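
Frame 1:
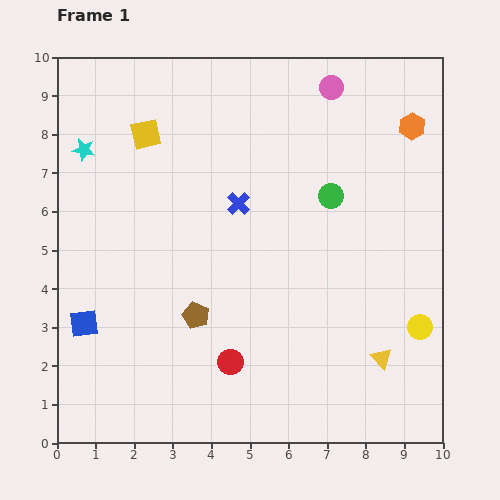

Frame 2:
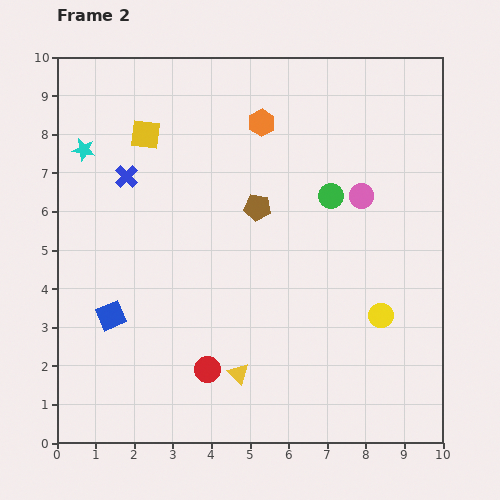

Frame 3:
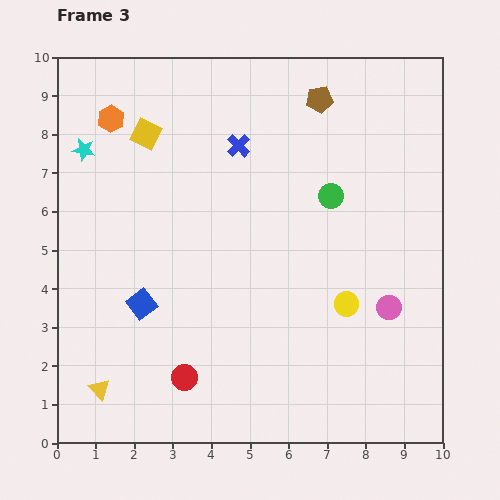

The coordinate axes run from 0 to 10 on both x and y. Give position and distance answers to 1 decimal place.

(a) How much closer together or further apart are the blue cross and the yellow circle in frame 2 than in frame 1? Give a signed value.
+1.8

Distance in frame 1: 5.7. Distance in frame 2: 7.5.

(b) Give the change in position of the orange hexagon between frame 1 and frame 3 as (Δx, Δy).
(-7.8, 0.2)

The orange hexagon was at (9.2, 8.2) in frame 1 and (1.4, 8.4) in frame 3.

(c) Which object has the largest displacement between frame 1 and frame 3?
the orange hexagon

(moved 7.8; next 7.3)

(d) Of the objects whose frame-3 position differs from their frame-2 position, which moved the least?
the red circle

(moved 0.6)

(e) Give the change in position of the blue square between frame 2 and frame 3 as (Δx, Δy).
(0.8, 0.3)

The blue square was at (1.4, 3.3) in frame 2 and (2.2, 3.6) in frame 3.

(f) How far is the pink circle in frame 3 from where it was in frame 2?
3.0

The pink circle moved from (7.9, 6.4) to (8.6, 3.5), a distance of √(0.7² + 2.9²) ≈ 3.0.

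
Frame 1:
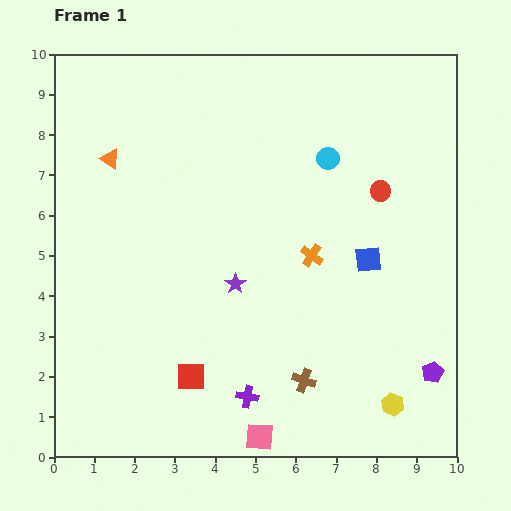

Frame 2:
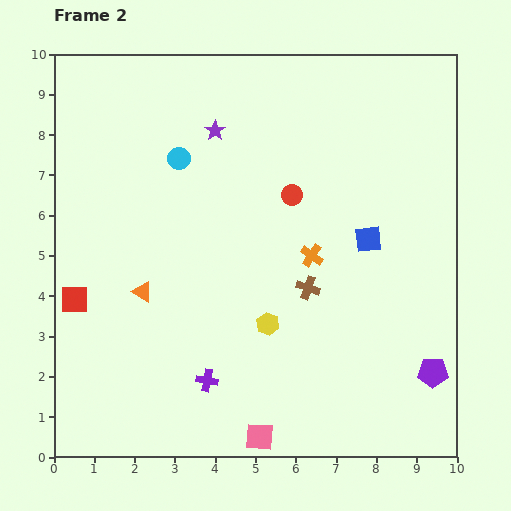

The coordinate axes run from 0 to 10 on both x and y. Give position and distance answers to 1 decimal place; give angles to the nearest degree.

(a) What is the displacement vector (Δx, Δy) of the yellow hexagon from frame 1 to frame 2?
(-3.1, 2.0)

The yellow hexagon was at (8.4, 1.3) in frame 1 and (5.3, 3.3) in frame 2.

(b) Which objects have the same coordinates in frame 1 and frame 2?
the purple pentagon, the pink square, the orange cross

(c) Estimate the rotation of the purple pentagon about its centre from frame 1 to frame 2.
26° clockwise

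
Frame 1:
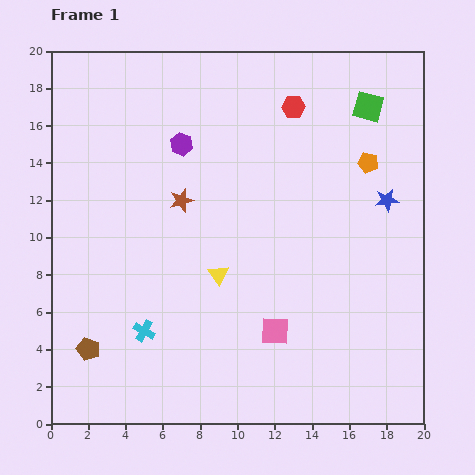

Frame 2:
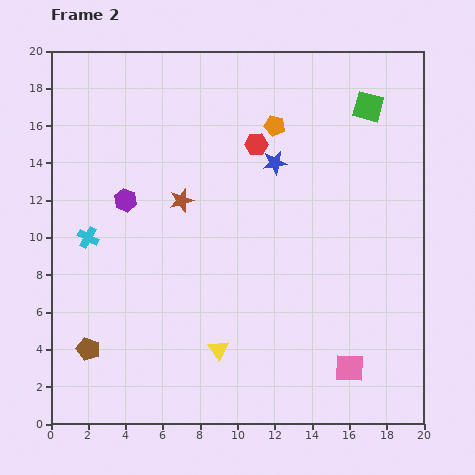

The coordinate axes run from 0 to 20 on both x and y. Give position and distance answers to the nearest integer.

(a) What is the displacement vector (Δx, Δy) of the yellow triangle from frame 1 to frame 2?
(0, -4)

The yellow triangle was at (9, 8) in frame 1 and (9, 4) in frame 2.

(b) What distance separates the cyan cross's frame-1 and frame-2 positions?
6

The cyan cross moved from (5, 5) to (2, 10), a distance of √(3² + 5²) ≈ 6.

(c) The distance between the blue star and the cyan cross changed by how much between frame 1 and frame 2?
-4

Distance in frame 1: 15. Distance in frame 2: 11.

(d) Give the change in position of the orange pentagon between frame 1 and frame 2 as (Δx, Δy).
(-5, 2)

The orange pentagon was at (17, 14) in frame 1 and (12, 16) in frame 2.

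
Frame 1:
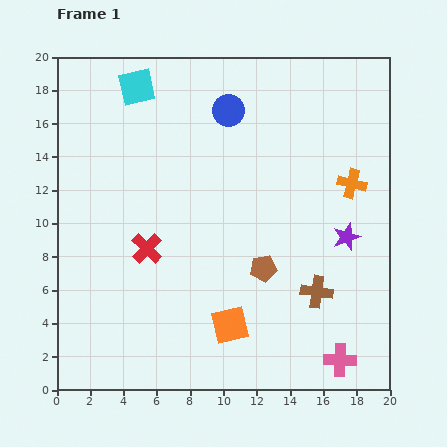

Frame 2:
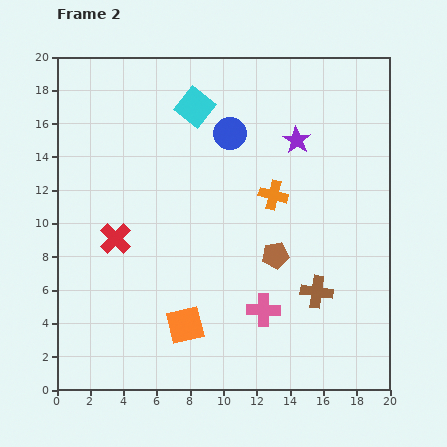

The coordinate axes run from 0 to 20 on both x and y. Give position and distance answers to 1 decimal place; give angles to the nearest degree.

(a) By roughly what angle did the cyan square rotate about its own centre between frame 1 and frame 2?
39° counter-clockwise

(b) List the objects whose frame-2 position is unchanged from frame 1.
the brown cross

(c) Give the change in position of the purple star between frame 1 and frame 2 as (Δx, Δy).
(-3.0, 5.8)

The purple star was at (17.4, 9.2) in frame 1 and (14.4, 15.0) in frame 2.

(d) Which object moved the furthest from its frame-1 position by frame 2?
the purple star

(moved 6.5; next 5.5)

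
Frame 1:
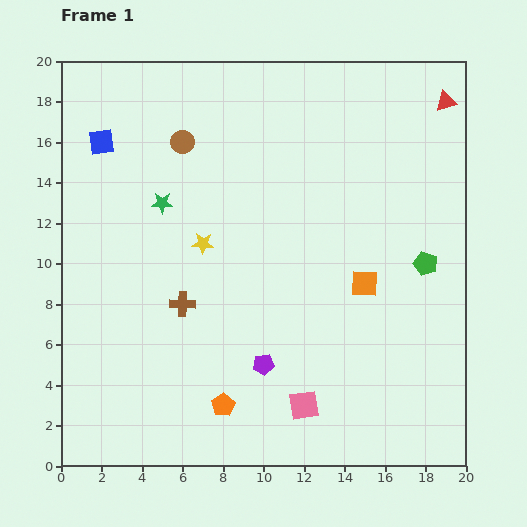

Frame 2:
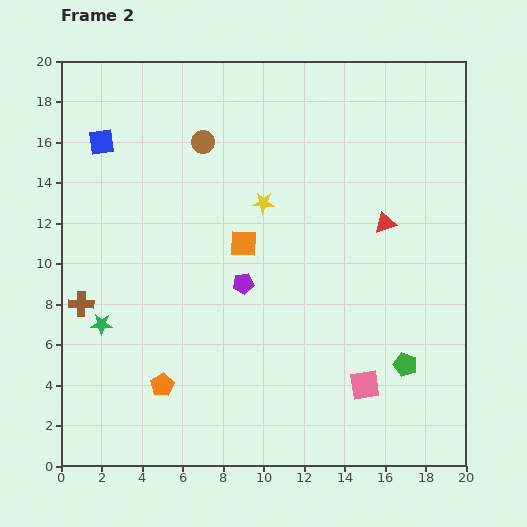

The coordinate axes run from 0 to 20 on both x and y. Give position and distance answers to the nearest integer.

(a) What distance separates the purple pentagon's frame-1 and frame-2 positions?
4

The purple pentagon moved from (10, 5) to (9, 9), a distance of √(1² + 4²) ≈ 4.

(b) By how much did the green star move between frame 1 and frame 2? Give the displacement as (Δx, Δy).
(-3, -6)

The green star was at (5, 13) in frame 1 and (2, 7) in frame 2.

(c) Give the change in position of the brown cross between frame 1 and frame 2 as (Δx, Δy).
(-5, 0)

The brown cross was at (6, 8) in frame 1 and (1, 8) in frame 2.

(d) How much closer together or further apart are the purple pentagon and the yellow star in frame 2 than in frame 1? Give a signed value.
-3

Distance in frame 1: 7. Distance in frame 2: 4.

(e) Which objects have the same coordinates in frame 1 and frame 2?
the blue square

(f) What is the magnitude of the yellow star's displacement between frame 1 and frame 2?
4

The yellow star moved from (7, 11) to (10, 13), a distance of √(3² + 2²) ≈ 4.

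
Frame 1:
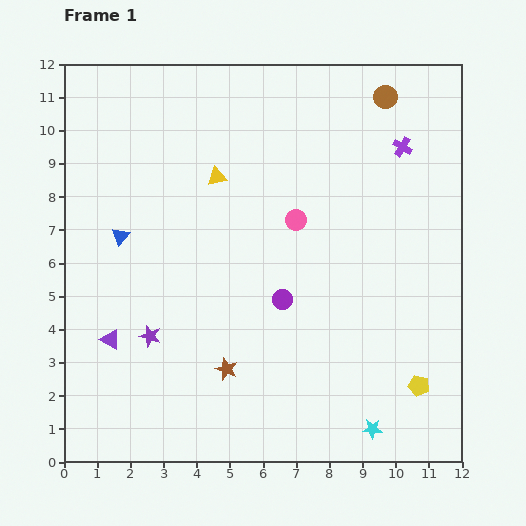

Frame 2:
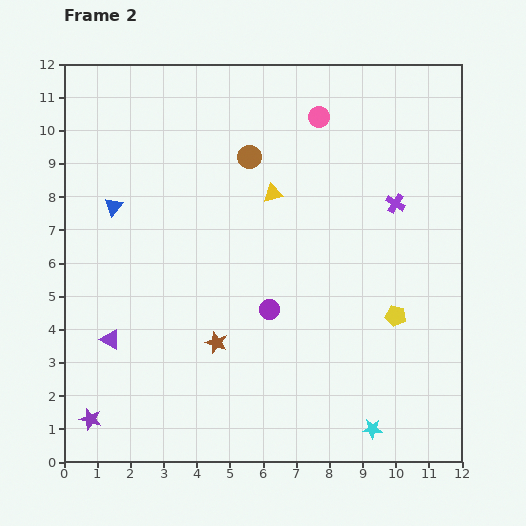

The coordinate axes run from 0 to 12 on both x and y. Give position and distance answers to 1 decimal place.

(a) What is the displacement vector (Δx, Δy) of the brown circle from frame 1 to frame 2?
(-4.1, -1.8)

The brown circle was at (9.7, 11.0) in frame 1 and (5.6, 9.2) in frame 2.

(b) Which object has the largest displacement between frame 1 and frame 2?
the brown circle

(moved 4.5; next 3.2)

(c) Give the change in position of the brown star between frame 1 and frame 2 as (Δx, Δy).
(-0.3, 0.8)

The brown star was at (4.9, 2.8) in frame 1 and (4.6, 3.6) in frame 2.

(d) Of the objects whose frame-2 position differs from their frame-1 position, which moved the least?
the purple circle

(moved 0.5)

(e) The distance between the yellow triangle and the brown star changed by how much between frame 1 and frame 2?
-1.0

Distance in frame 1: 5.8. Distance in frame 2: 4.8.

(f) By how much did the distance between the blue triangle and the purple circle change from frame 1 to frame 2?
+0.3

Distance in frame 1: 5.3. Distance in frame 2: 5.6.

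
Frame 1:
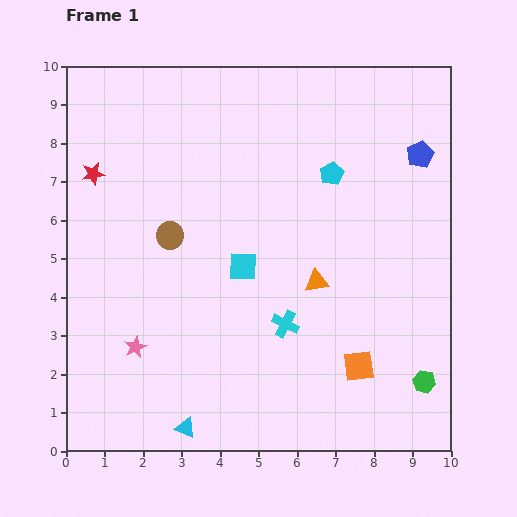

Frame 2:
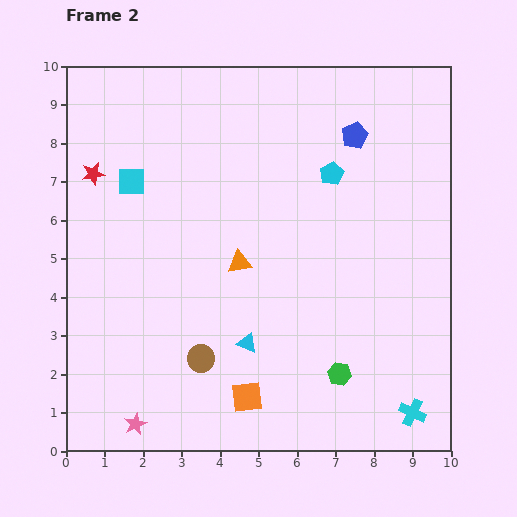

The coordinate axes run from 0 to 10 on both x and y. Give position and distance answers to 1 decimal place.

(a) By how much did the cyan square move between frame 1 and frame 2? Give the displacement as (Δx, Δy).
(-2.9, 2.2)

The cyan square was at (4.6, 4.8) in frame 1 and (1.7, 7.0) in frame 2.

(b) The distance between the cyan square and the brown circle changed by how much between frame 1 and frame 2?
+2.8

Distance in frame 1: 2.1. Distance in frame 2: 4.9.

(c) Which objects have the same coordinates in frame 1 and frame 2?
the cyan pentagon, the red star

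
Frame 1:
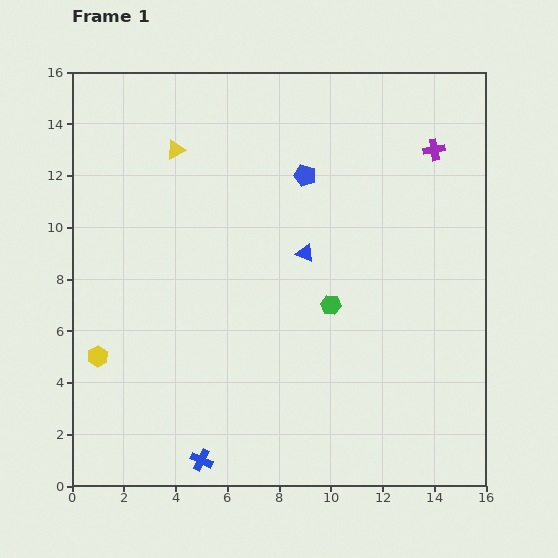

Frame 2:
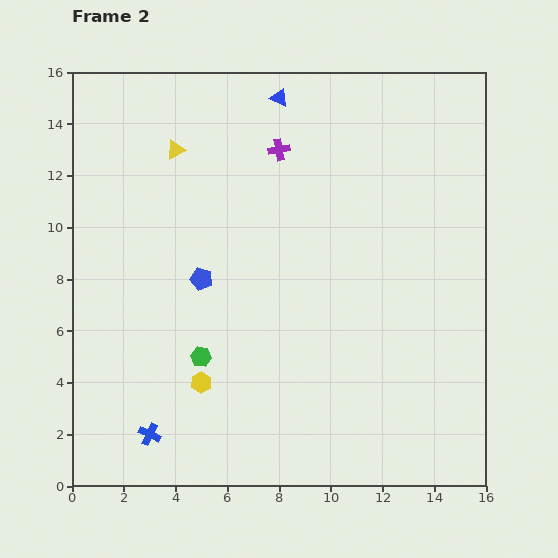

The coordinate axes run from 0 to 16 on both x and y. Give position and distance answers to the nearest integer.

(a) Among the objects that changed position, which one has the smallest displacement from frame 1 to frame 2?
the blue cross

(moved 2)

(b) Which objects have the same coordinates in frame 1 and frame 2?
the yellow triangle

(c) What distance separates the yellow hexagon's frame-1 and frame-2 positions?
4

The yellow hexagon moved from (1, 5) to (5, 4), a distance of √(4² + 1²) ≈ 4.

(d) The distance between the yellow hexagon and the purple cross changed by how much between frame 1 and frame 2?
-6

Distance in frame 1: 15. Distance in frame 2: 9.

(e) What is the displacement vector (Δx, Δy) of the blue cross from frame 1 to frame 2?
(-2, 1)

The blue cross was at (5, 1) in frame 1 and (3, 2) in frame 2.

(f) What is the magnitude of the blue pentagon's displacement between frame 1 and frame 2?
6

The blue pentagon moved from (9, 12) to (5, 8), a distance of √(4² + 4²) ≈ 6.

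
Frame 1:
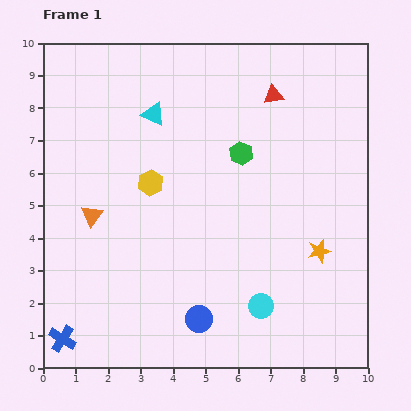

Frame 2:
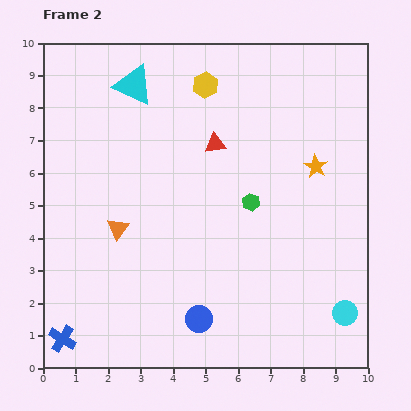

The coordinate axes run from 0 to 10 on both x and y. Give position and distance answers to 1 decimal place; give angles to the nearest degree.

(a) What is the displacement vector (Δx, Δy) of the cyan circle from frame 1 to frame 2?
(2.6, -0.2)

The cyan circle was at (6.7, 1.9) in frame 1 and (9.3, 1.7) in frame 2.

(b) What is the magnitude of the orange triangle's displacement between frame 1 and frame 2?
0.9

The orange triangle moved from (1.5, 4.7) to (2.3, 4.3), a distance of √(0.8² + 0.4²) ≈ 0.9.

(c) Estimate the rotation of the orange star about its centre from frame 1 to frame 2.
27° counter-clockwise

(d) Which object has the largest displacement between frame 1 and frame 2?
the yellow hexagon

(moved 3.4; next 2.6)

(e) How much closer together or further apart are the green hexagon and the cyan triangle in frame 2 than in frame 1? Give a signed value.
+2.1

Distance in frame 1: 3.0. Distance in frame 2: 5.1.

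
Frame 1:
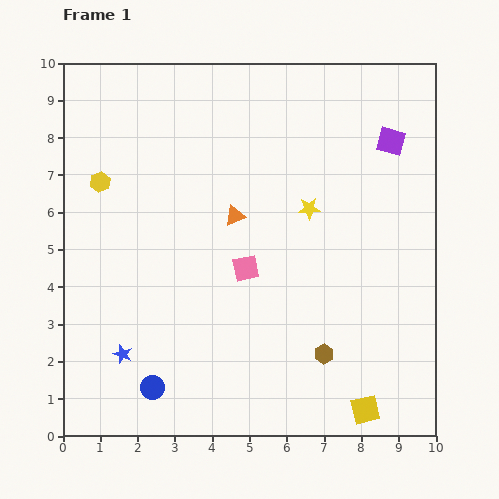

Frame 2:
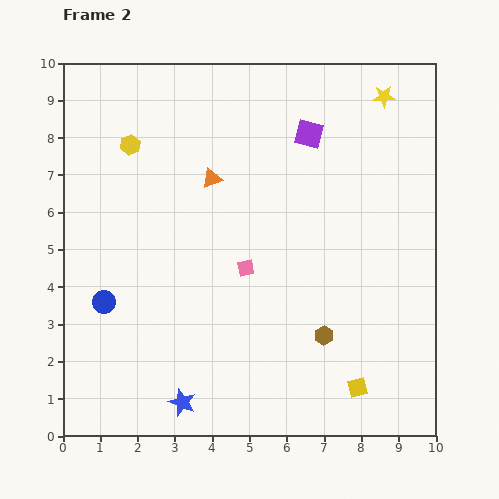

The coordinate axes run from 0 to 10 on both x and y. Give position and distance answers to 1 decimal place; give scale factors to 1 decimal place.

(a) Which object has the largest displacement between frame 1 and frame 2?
the yellow star

(moved 3.6; next 2.6)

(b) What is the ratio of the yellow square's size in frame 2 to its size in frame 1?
0.7×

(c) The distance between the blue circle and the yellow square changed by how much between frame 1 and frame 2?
+1.5

Distance in frame 1: 5.7. Distance in frame 2: 7.2.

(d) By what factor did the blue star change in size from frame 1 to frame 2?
1.4×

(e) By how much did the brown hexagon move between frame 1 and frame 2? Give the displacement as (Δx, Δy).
(0.0, 0.5)

The brown hexagon was at (7.0, 2.2) in frame 1 and (7.0, 2.7) in frame 2.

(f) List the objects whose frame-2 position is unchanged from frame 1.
the pink square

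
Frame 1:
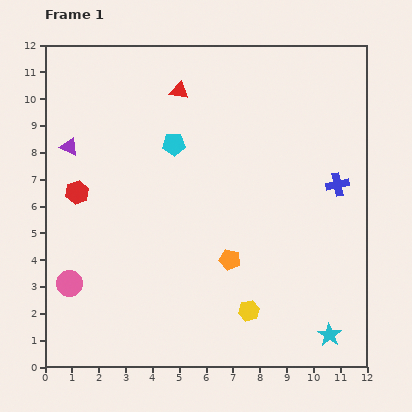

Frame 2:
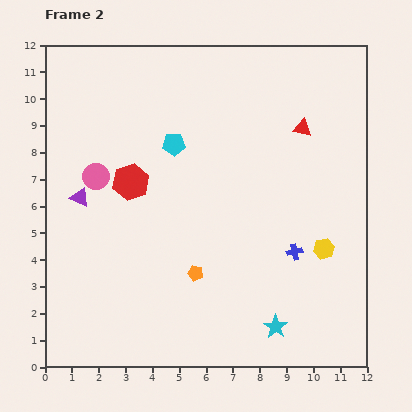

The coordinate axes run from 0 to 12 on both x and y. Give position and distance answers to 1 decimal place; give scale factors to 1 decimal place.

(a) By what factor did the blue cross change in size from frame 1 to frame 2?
0.7×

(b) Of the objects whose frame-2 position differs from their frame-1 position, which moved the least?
the orange pentagon

(moved 1.4)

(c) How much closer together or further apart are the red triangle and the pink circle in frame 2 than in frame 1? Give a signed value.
-0.4

Distance in frame 1: 8.3. Distance in frame 2: 7.9.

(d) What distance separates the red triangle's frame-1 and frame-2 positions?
4.8

The red triangle moved from (5.0, 10.3) to (9.6, 8.9), a distance of √(4.6² + 1.4²) ≈ 4.8.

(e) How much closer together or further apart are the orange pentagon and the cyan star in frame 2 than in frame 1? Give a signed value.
-1.0

Distance in frame 1: 4.6. Distance in frame 2: 3.6.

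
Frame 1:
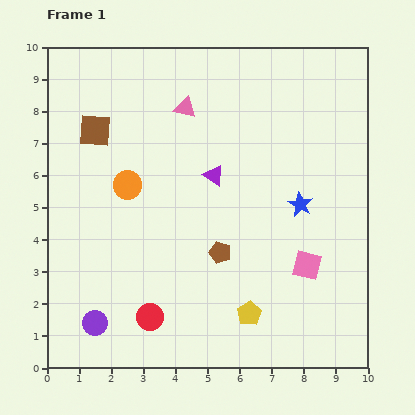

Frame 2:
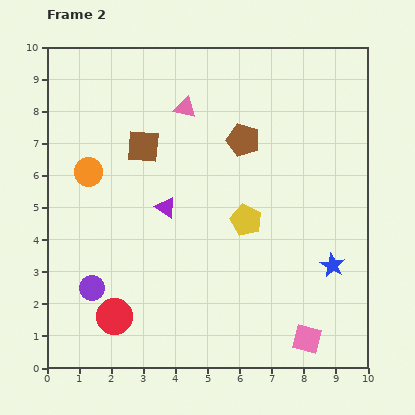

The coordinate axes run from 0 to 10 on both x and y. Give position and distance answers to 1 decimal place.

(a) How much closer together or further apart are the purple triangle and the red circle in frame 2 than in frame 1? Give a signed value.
-1.0

Distance in frame 1: 4.8. Distance in frame 2: 3.8.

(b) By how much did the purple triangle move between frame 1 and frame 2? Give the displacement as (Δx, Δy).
(-1.5, -1.0)

The purple triangle was at (5.2, 6.0) in frame 1 and (3.7, 5.0) in frame 2.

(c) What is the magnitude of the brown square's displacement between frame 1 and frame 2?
1.6

The brown square moved from (1.5, 7.4) to (3.0, 6.9), a distance of √(1.5² + 0.5²) ≈ 1.6.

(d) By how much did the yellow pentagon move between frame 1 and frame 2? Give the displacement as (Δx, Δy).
(-0.1, 2.9)

The yellow pentagon was at (6.3, 1.7) in frame 1 and (6.2, 4.6) in frame 2.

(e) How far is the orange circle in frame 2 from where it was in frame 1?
1.3

The orange circle moved from (2.5, 5.7) to (1.3, 6.1), a distance of √(1.2² + 0.4²) ≈ 1.3.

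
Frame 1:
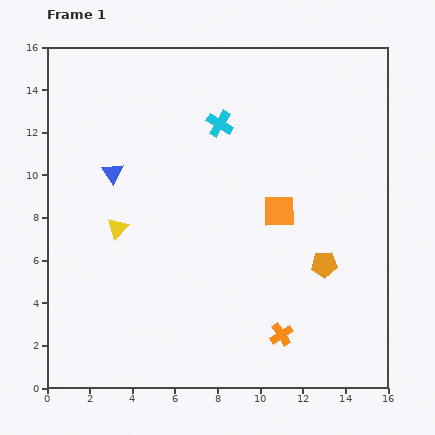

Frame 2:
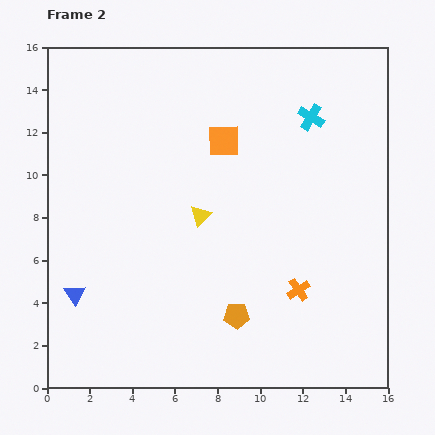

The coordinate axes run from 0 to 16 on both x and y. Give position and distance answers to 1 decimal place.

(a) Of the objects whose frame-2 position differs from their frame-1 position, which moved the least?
the orange cross

(moved 2.2)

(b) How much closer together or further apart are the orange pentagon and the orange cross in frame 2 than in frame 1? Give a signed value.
-0.8

Distance in frame 1: 3.9. Distance in frame 2: 3.1.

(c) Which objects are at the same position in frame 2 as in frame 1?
none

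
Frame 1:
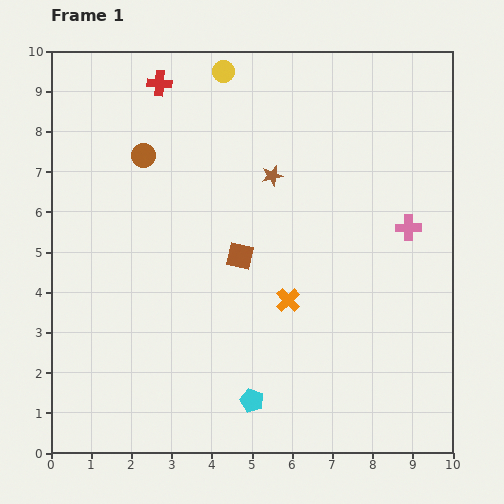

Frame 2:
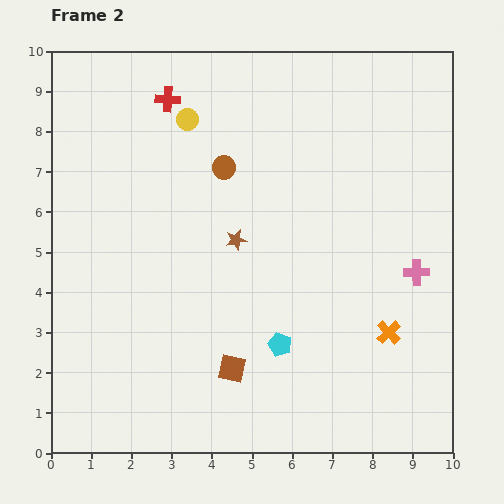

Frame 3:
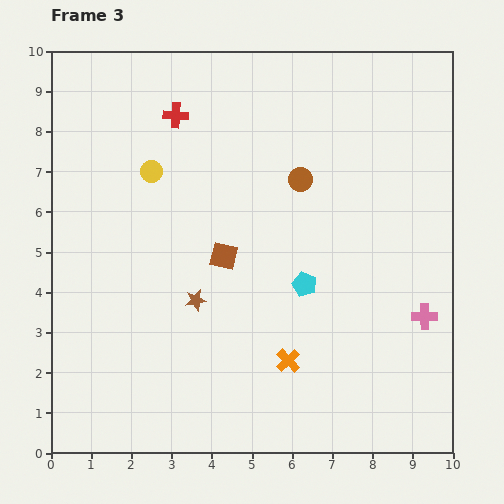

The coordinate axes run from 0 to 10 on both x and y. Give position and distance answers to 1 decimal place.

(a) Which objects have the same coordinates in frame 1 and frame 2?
none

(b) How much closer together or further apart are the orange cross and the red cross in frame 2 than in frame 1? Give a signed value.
+1.7

Distance in frame 1: 6.3. Distance in frame 2: 8.0.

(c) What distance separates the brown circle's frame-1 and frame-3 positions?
3.9

The brown circle moved from (2.3, 7.4) to (6.2, 6.8), a distance of √(3.9² + 0.6²) ≈ 3.9.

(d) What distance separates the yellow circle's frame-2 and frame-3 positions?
1.6

The yellow circle moved from (3.4, 8.3) to (2.5, 7.0), a distance of √(0.9² + 1.3²) ≈ 1.6.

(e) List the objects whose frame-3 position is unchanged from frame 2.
none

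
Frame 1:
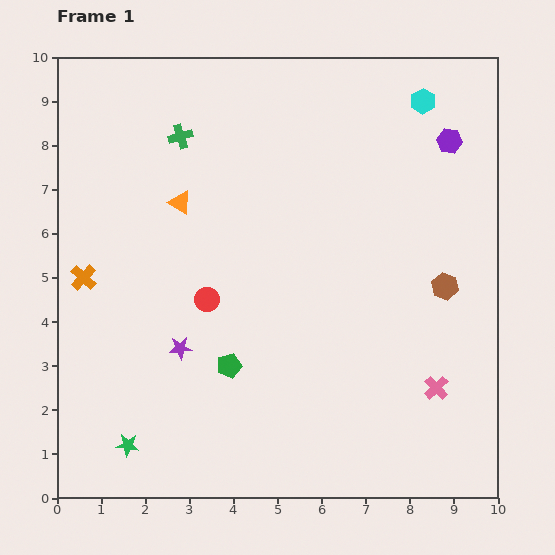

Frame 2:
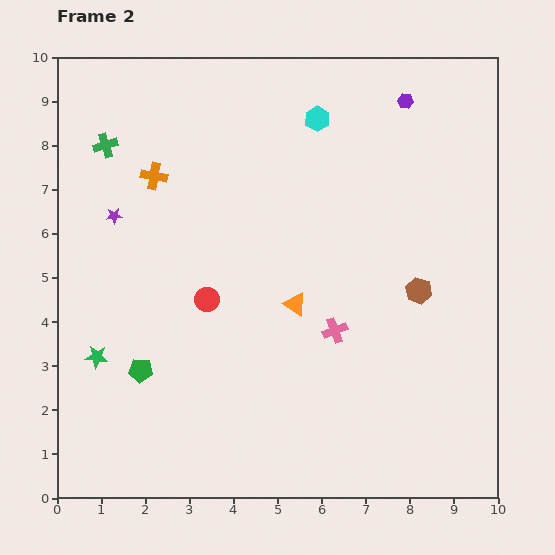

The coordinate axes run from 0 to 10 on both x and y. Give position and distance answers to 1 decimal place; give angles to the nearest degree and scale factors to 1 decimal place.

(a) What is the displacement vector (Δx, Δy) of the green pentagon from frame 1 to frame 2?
(-2.0, -0.1)

The green pentagon was at (3.9, 3.0) in frame 1 and (1.9, 2.9) in frame 2.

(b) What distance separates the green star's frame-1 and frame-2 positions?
2.1

The green star moved from (1.6, 1.2) to (0.9, 3.2), a distance of √(0.7² + 2.0²) ≈ 2.1.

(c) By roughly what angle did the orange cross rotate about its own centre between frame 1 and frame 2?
31° counter-clockwise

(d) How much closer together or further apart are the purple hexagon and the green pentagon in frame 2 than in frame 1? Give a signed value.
+1.5

Distance in frame 1: 7.1. Distance in frame 2: 8.6.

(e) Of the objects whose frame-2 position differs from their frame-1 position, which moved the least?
the brown hexagon

(moved 0.6)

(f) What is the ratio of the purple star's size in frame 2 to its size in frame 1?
0.7×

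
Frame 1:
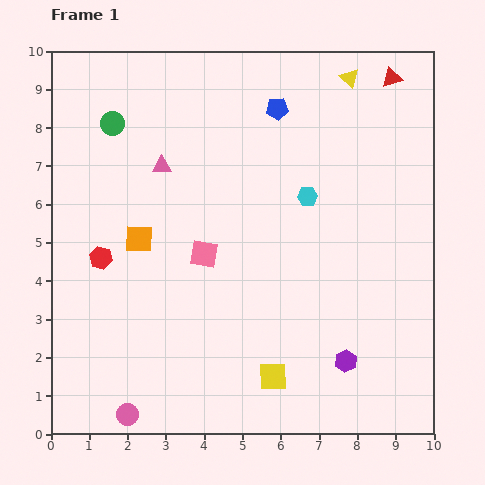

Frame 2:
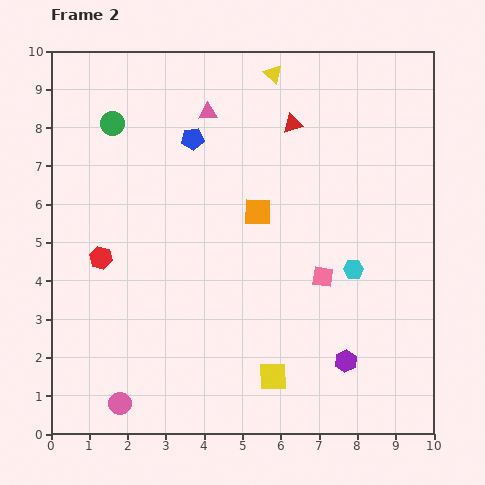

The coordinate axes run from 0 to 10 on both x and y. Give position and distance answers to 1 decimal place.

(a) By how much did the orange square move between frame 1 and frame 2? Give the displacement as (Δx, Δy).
(3.1, 0.7)

The orange square was at (2.3, 5.1) in frame 1 and (5.4, 5.8) in frame 2.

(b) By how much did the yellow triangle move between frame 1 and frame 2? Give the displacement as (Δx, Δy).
(-2.0, 0.1)

The yellow triangle was at (7.8, 9.3) in frame 1 and (5.8, 9.4) in frame 2.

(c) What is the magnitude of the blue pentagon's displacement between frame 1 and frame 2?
2.3

The blue pentagon moved from (5.9, 8.5) to (3.7, 7.7), a distance of √(2.2² + 0.8²) ≈ 2.3.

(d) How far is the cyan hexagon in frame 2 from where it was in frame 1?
2.2

The cyan hexagon moved from (6.7, 6.2) to (7.9, 4.3), a distance of √(1.2² + 1.9²) ≈ 2.2.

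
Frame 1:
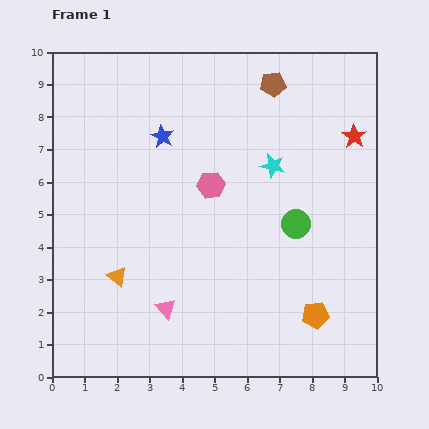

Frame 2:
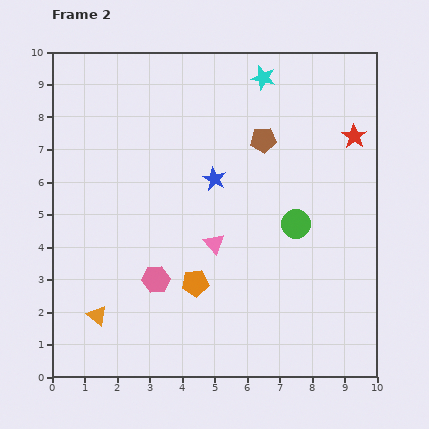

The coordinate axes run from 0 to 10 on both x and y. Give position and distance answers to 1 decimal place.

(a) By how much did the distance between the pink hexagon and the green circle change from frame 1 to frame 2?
+1.7

Distance in frame 1: 2.9. Distance in frame 2: 4.6.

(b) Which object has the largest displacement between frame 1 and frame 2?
the orange pentagon

(moved 3.8; next 3.4)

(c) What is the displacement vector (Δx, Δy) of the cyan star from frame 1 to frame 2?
(-0.3, 2.7)

The cyan star was at (6.8, 6.5) in frame 1 and (6.5, 9.2) in frame 2.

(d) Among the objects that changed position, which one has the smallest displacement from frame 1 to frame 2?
the orange triangle

(moved 1.3)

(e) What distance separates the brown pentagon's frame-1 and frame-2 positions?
1.7

The brown pentagon moved from (6.8, 9.0) to (6.5, 7.3), a distance of √(0.3² + 1.7²) ≈ 1.7.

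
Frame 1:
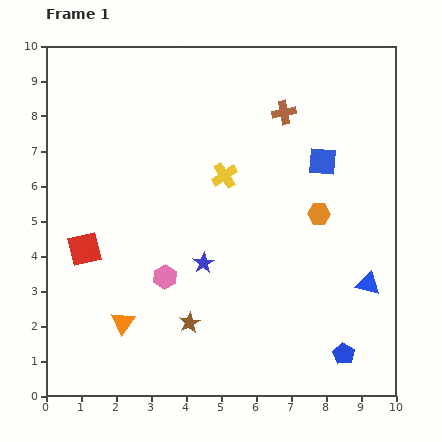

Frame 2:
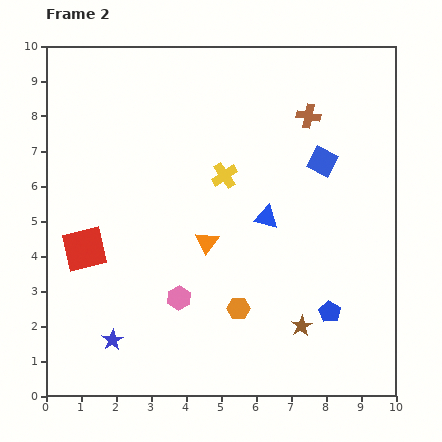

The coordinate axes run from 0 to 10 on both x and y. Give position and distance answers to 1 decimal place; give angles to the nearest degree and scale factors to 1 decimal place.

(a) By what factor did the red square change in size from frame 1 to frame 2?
1.4×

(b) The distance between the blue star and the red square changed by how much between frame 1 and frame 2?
-0.7

Distance in frame 1: 3.4. Distance in frame 2: 2.7.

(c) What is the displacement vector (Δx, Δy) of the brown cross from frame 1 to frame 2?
(0.7, -0.1)

The brown cross was at (6.8, 8.1) in frame 1 and (7.5, 8.0) in frame 2.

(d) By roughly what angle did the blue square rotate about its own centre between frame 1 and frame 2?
24° clockwise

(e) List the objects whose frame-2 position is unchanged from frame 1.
the yellow cross, the blue square, the red square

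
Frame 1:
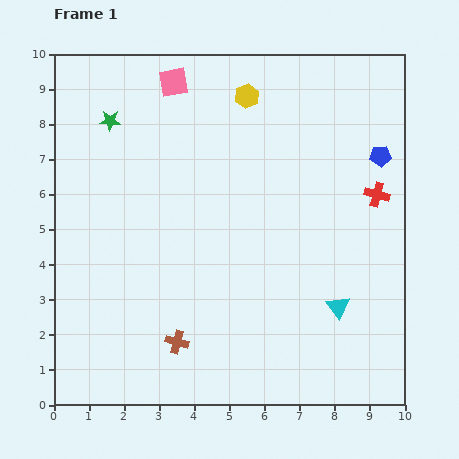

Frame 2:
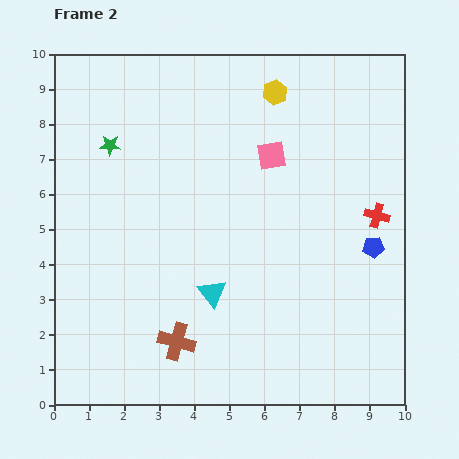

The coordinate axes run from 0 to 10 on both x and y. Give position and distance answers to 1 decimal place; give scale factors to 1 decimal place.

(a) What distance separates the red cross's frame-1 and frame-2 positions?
0.6

The red cross moved from (9.2, 6.0) to (9.2, 5.4), a distance of √(0.0² + 0.6²) ≈ 0.6.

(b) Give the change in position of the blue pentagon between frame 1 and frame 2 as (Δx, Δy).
(-0.2, -2.6)

The blue pentagon was at (9.3, 7.1) in frame 1 and (9.1, 4.5) in frame 2.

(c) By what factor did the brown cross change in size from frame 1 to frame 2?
1.6×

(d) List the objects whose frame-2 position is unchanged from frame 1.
the brown cross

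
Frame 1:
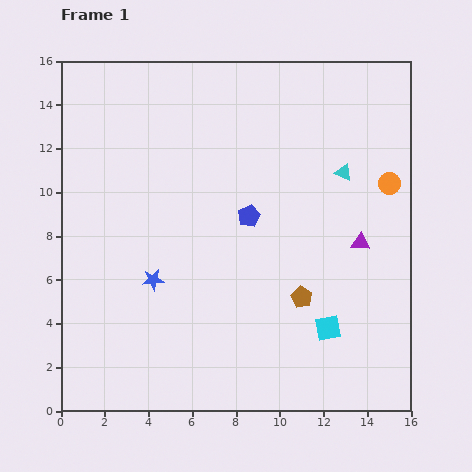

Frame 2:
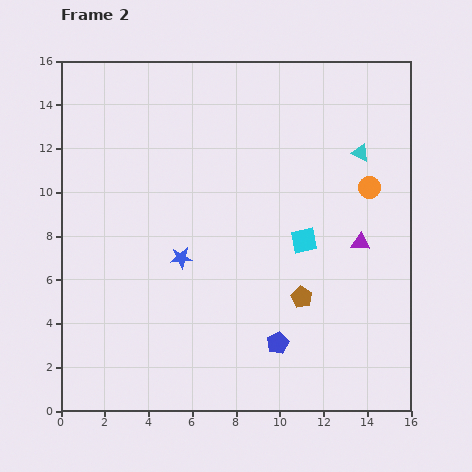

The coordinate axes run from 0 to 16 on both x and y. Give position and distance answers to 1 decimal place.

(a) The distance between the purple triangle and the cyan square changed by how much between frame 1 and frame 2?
-1.6

Distance in frame 1: 4.2. Distance in frame 2: 2.6.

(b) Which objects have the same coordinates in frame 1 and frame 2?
the brown pentagon, the purple triangle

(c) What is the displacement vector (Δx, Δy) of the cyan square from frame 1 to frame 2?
(-1.1, 4.0)

The cyan square was at (12.2, 3.8) in frame 1 and (11.1, 7.8) in frame 2.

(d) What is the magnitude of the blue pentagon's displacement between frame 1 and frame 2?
5.9

The blue pentagon moved from (8.6, 8.9) to (9.9, 3.1), a distance of √(1.3² + 5.8²) ≈ 5.9.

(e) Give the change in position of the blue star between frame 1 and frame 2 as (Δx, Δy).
(1.3, 1.0)

The blue star was at (4.2, 6.0) in frame 1 and (5.5, 7.0) in frame 2.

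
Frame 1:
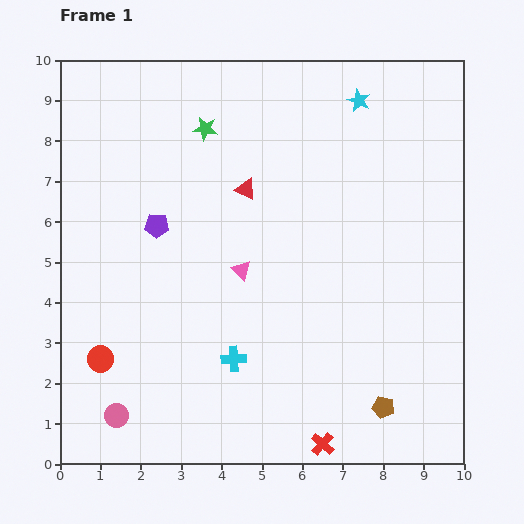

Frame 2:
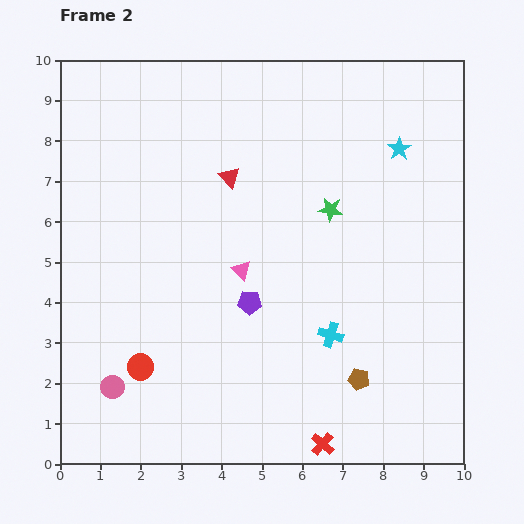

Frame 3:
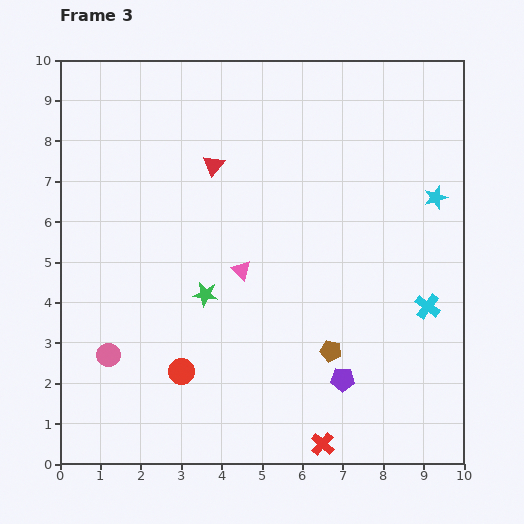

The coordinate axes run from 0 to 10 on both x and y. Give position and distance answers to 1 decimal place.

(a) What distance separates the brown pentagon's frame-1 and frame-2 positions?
0.9

The brown pentagon moved from (8.0, 1.4) to (7.4, 2.1), a distance of √(0.6² + 0.7²) ≈ 0.9.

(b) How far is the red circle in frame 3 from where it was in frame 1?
2.0

The red circle moved from (1.0, 2.6) to (3.0, 2.3), a distance of √(2.0² + 0.3²) ≈ 2.0.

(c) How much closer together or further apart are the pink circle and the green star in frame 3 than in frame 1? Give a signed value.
-4.6

Distance in frame 1: 7.4. Distance in frame 3: 2.8.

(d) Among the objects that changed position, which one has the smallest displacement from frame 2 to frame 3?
the red triangle

(moved 0.5)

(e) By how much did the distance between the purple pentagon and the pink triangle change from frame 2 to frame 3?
+2.9

Distance in frame 2: 0.8. Distance in frame 3: 3.7.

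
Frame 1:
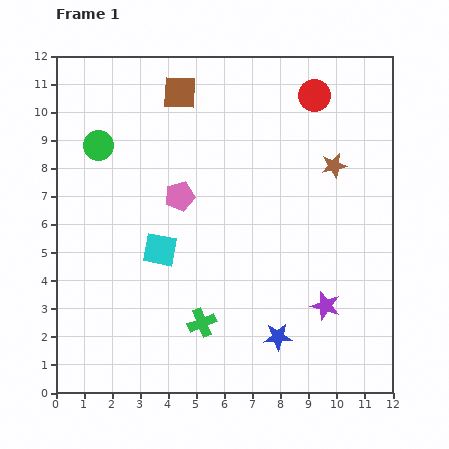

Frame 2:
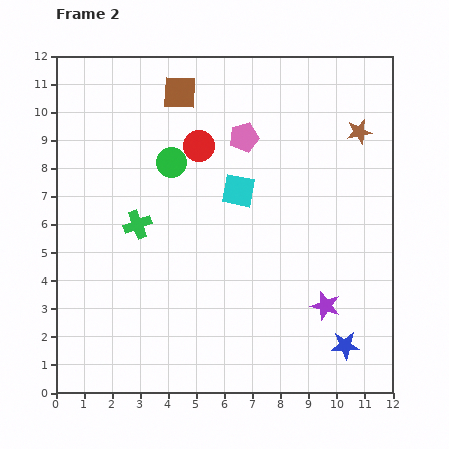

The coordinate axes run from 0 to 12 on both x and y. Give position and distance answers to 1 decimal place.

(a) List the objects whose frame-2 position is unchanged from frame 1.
the brown square, the purple star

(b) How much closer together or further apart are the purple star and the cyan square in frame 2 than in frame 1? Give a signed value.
-1.1

Distance in frame 1: 6.2. Distance in frame 2: 5.1.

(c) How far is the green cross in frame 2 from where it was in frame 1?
4.2

The green cross moved from (5.2, 2.5) to (2.9, 6.0), a distance of √(2.3² + 3.5²) ≈ 4.2.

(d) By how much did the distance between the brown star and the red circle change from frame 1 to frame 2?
+3.1

Distance in frame 1: 2.6. Distance in frame 2: 5.7.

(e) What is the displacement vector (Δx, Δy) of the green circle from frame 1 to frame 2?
(2.6, -0.6)

The green circle was at (1.5, 8.8) in frame 1 and (4.1, 8.2) in frame 2.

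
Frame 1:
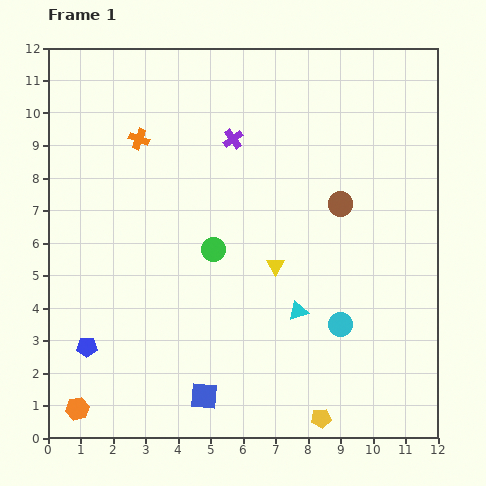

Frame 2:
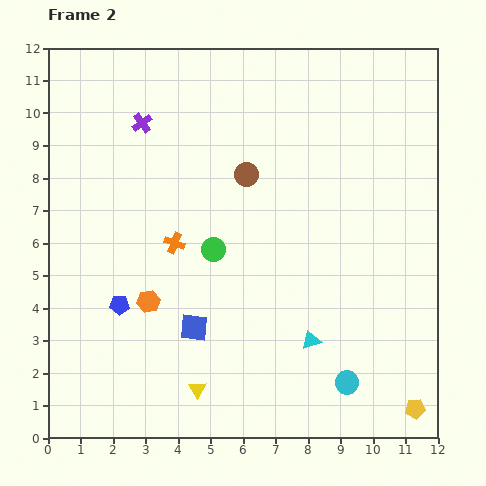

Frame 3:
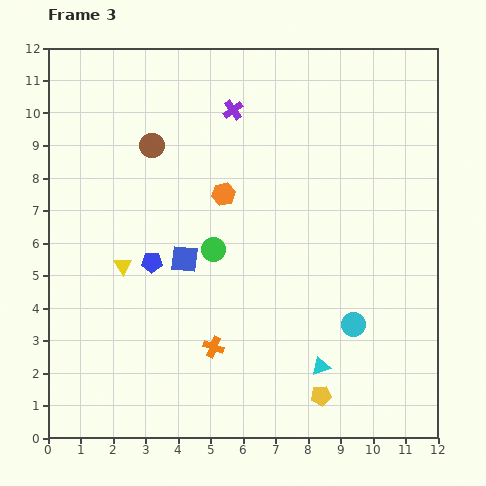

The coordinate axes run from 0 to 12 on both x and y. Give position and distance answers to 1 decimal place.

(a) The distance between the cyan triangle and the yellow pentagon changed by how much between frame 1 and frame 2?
+0.4

Distance in frame 1: 3.4. Distance in frame 2: 3.8.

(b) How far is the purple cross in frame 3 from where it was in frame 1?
0.9

The purple cross moved from (5.7, 9.2) to (5.7, 10.1), a distance of √(0.0² + 0.9²) ≈ 0.9.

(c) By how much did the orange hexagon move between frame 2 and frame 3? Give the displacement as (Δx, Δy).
(2.3, 3.3)

The orange hexagon was at (3.1, 4.2) in frame 2 and (5.4, 7.5) in frame 3.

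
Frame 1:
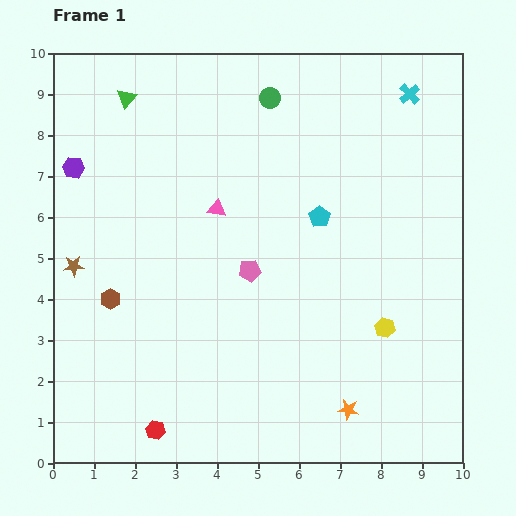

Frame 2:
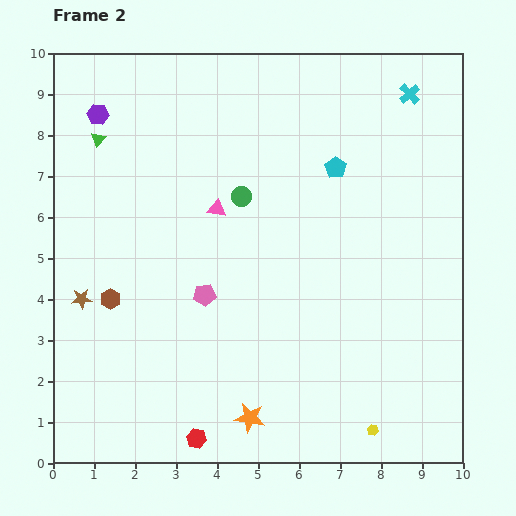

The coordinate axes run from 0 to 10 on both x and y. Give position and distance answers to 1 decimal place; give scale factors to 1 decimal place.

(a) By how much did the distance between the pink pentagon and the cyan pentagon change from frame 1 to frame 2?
+2.4

Distance in frame 1: 2.1. Distance in frame 2: 4.5.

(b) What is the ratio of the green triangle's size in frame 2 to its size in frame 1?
0.7×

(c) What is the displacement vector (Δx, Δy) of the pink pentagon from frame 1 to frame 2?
(-1.1, -0.6)

The pink pentagon was at (4.8, 4.7) in frame 1 and (3.7, 4.1) in frame 2.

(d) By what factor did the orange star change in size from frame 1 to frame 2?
1.4×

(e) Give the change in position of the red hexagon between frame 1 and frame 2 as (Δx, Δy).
(1.0, -0.2)

The red hexagon was at (2.5, 0.8) in frame 1 and (3.5, 0.6) in frame 2.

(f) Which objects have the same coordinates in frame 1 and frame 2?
the cyan cross, the brown hexagon, the pink triangle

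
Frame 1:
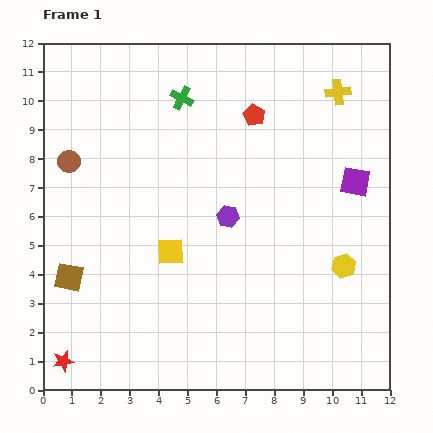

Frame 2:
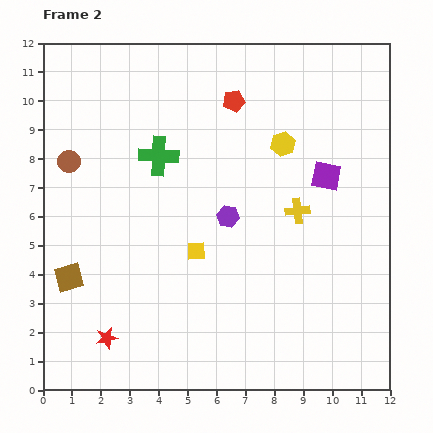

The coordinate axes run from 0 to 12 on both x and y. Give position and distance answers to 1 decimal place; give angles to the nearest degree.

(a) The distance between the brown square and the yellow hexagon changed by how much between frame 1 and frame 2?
-0.8

Distance in frame 1: 9.5. Distance in frame 2: 8.7.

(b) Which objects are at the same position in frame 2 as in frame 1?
the purple hexagon, the brown circle, the brown square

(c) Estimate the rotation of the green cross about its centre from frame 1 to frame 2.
25° counter-clockwise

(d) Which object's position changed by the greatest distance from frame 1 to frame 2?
the yellow hexagon

(moved 4.7; next 4.3)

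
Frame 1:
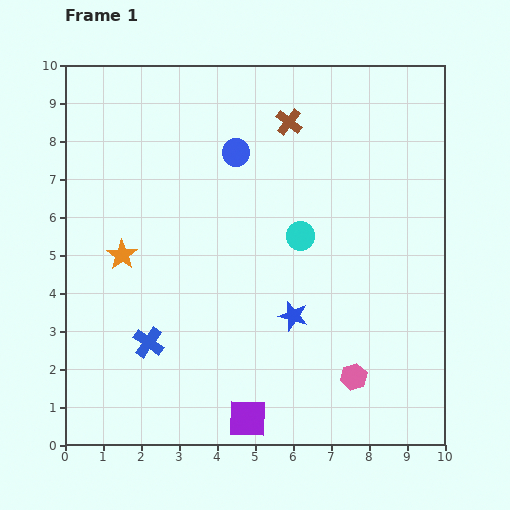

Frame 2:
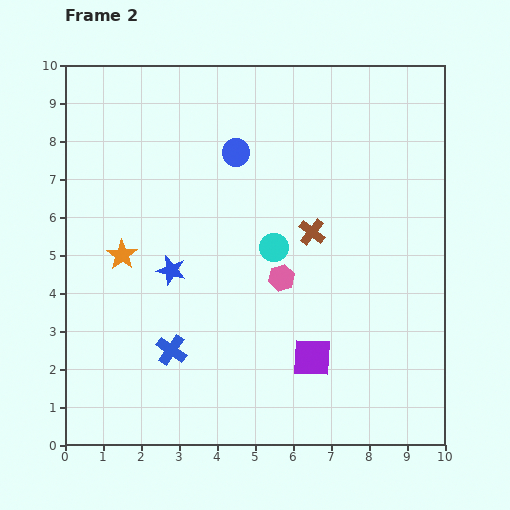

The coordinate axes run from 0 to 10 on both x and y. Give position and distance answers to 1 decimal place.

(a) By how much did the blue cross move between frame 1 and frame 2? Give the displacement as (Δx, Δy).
(0.6, -0.2)

The blue cross was at (2.2, 2.7) in frame 1 and (2.8, 2.5) in frame 2.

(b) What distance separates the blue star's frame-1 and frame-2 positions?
3.4

The blue star moved from (6.0, 3.4) to (2.8, 4.6), a distance of √(3.2² + 1.2²) ≈ 3.4.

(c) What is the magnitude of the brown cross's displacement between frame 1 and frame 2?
3.0

The brown cross moved from (5.9, 8.5) to (6.5, 5.6), a distance of √(0.6² + 2.9²) ≈ 3.0.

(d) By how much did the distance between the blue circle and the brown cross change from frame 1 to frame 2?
+1.3

Distance in frame 1: 1.6. Distance in frame 2: 2.9.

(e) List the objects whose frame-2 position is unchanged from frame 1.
the blue circle, the orange star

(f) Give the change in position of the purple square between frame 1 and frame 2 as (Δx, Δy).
(1.7, 1.6)

The purple square was at (4.8, 0.7) in frame 1 and (6.5, 2.3) in frame 2.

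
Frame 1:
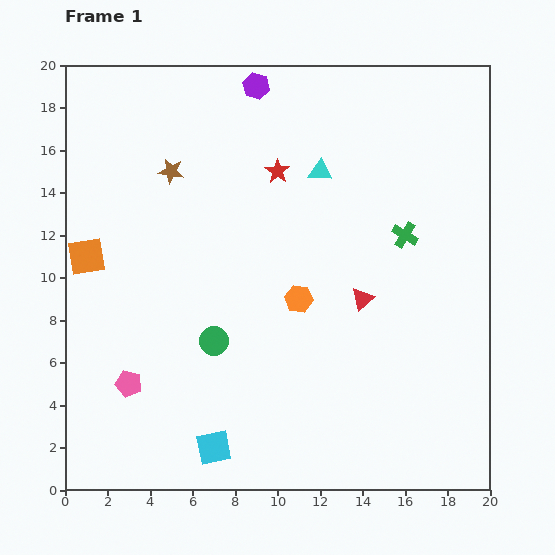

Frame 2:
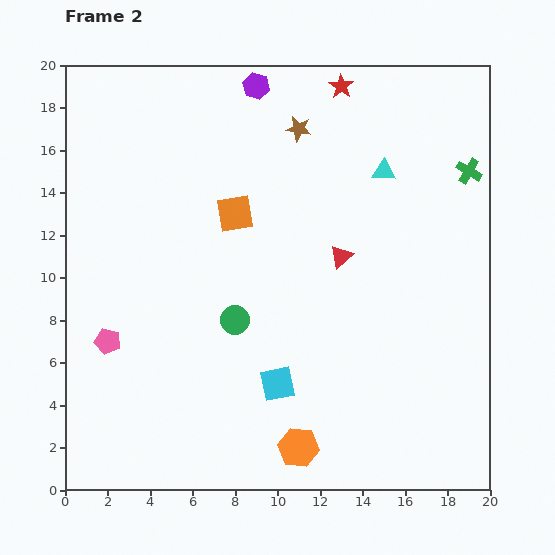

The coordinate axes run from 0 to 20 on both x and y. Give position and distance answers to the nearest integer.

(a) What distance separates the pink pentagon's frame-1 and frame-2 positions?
2

The pink pentagon moved from (3, 5) to (2, 7), a distance of √(1² + 2²) ≈ 2.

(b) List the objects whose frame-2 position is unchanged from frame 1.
the purple hexagon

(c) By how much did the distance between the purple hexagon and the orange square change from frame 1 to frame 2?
-5

Distance in frame 1: 11. Distance in frame 2: 6.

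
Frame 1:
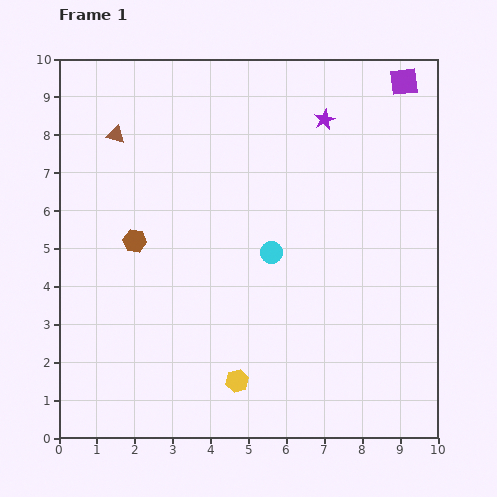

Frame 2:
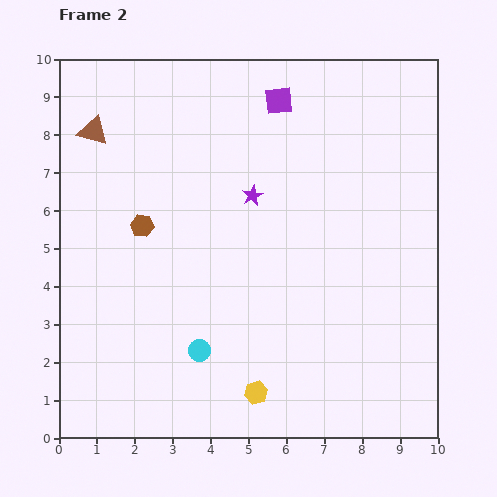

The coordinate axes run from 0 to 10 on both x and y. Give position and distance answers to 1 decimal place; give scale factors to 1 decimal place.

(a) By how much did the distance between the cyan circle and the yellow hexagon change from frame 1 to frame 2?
-1.6

Distance in frame 1: 3.5. Distance in frame 2: 1.9.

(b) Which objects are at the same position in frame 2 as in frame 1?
none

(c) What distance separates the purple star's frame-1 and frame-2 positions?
2.8

The purple star moved from (7.0, 8.4) to (5.1, 6.4), a distance of √(1.9² + 2.0²) ≈ 2.8.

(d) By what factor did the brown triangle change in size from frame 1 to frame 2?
1.7×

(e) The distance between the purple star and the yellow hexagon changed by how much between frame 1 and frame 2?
-2.1

Distance in frame 1: 7.3. Distance in frame 2: 5.2.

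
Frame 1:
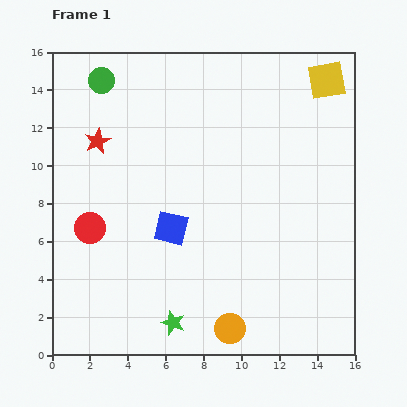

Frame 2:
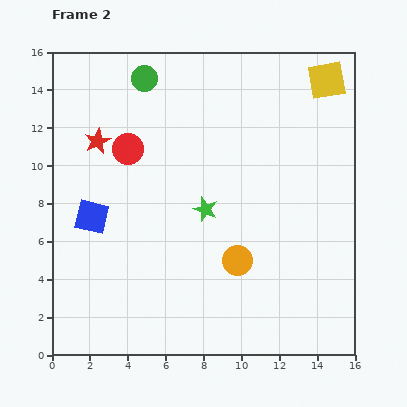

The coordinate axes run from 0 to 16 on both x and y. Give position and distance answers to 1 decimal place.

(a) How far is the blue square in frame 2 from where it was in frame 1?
4.2

The blue square moved from (6.3, 6.7) to (2.1, 7.3), a distance of √(4.2² + 0.6²) ≈ 4.2.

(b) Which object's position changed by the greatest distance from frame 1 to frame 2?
the green star

(moved 6.2; next 4.7)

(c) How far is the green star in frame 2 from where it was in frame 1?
6.2

The green star moved from (6.4, 1.7) to (8.1, 7.7), a distance of √(1.7² + 6.0²) ≈ 6.2.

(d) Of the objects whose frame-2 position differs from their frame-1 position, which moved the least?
the green circle

(moved 2.3)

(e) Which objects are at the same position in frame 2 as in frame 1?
the yellow square, the red star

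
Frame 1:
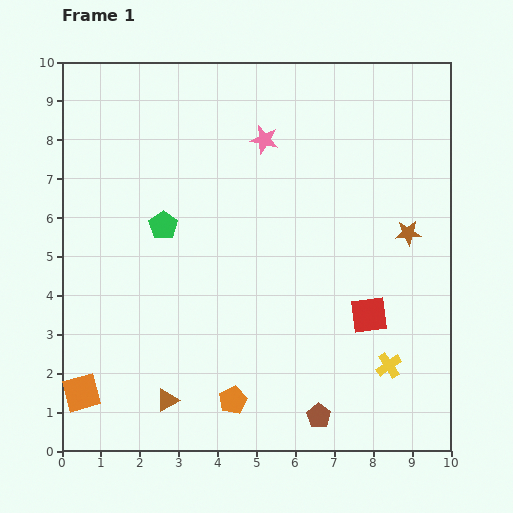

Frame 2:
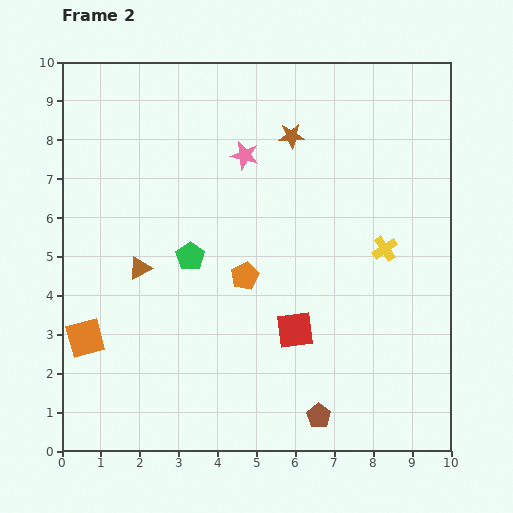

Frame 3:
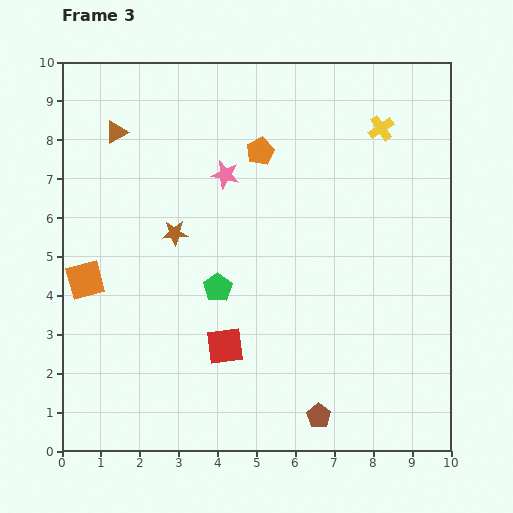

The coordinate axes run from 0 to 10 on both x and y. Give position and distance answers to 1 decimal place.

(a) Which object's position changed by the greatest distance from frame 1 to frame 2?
the brown star

(moved 3.9; next 3.5)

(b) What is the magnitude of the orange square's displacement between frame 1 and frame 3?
2.9

The orange square moved from (0.5, 1.5) to (0.6, 4.4), a distance of √(0.1² + 2.9²) ≈ 2.9.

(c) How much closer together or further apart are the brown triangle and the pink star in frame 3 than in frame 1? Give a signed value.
-4.2

Distance in frame 1: 7.2. Distance in frame 3: 3.0.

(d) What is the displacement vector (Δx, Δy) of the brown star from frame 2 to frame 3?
(-3.0, -2.5)

The brown star was at (5.9, 8.1) in frame 2 and (2.9, 5.6) in frame 3.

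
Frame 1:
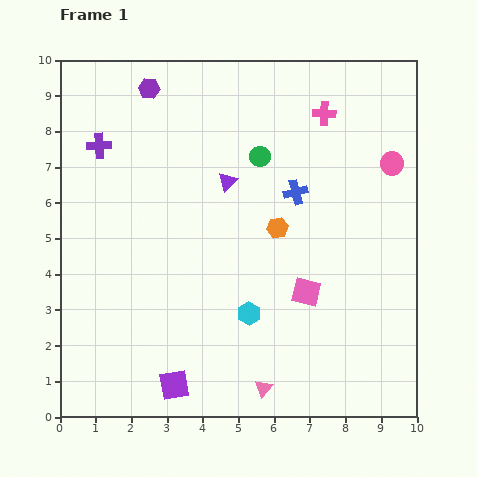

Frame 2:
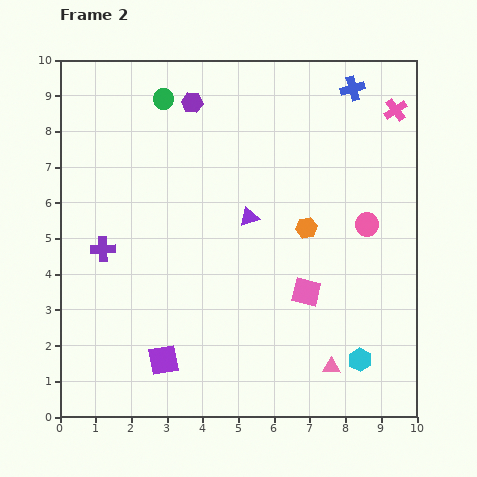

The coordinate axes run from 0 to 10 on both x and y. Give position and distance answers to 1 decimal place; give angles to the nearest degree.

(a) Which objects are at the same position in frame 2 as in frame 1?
the pink square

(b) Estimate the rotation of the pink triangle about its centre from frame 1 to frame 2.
53° clockwise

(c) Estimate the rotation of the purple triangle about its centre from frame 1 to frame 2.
25° clockwise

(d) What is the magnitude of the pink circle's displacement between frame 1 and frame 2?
1.8

The pink circle moved from (9.3, 7.1) to (8.6, 5.4), a distance of √(0.7² + 1.7²) ≈ 1.8.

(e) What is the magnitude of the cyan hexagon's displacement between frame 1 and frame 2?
3.4

The cyan hexagon moved from (5.3, 2.9) to (8.4, 1.6), a distance of √(3.1² + 1.3²) ≈ 3.4.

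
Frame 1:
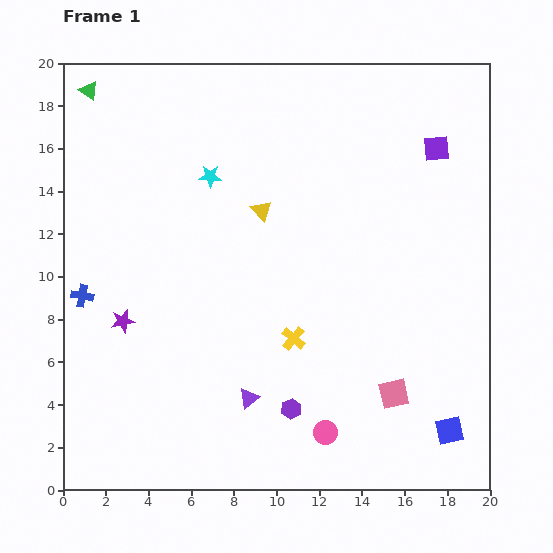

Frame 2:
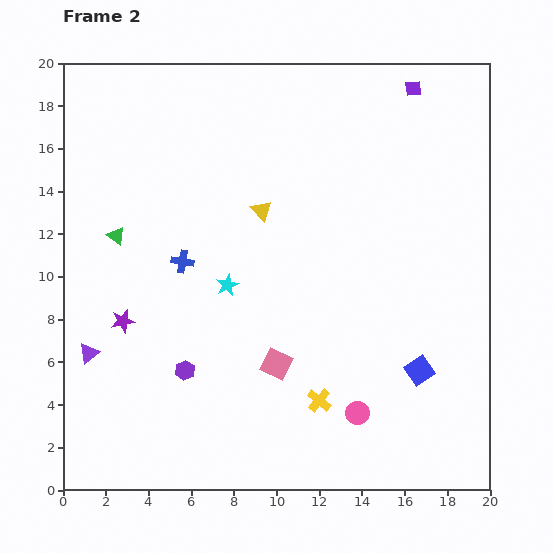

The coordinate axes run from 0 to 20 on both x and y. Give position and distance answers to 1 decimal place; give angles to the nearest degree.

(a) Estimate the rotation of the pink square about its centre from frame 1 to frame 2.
37° clockwise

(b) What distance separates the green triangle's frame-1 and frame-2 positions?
6.9

The green triangle moved from (1.2, 18.7) to (2.5, 11.9), a distance of √(1.3² + 6.8²) ≈ 6.9.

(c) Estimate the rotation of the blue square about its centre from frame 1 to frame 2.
22° counter-clockwise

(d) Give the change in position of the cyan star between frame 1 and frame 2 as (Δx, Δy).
(0.8, -5.1)

The cyan star was at (6.9, 14.7) in frame 1 and (7.7, 9.6) in frame 2.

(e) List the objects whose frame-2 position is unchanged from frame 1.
the purple star, the yellow triangle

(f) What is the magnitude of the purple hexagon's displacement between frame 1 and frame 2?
5.3

The purple hexagon moved from (10.7, 3.8) to (5.7, 5.6), a distance of √(5.0² + 1.8²) ≈ 5.3.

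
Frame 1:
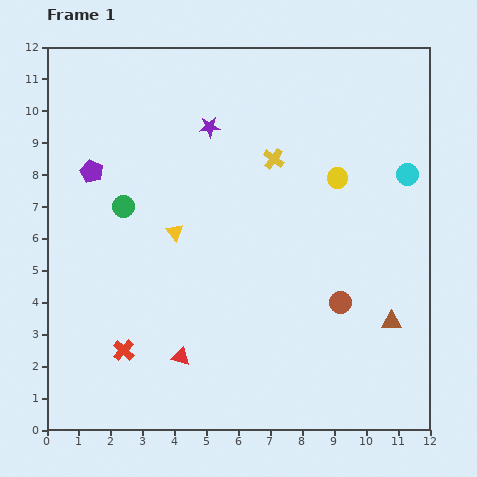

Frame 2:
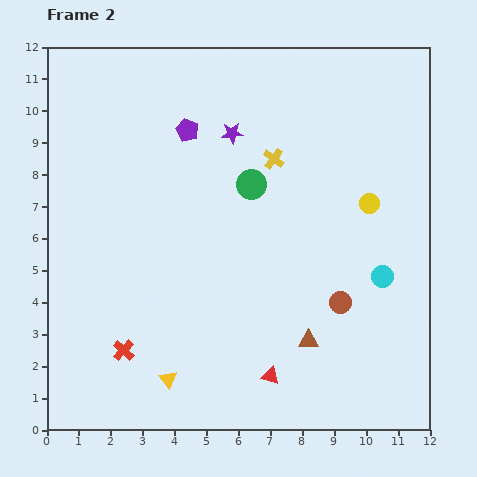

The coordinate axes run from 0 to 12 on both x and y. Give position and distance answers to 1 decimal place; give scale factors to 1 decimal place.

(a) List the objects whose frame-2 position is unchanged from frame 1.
the yellow cross, the red cross, the brown circle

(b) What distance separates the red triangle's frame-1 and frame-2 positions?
2.9

The red triangle moved from (4.2, 2.3) to (7.0, 1.7), a distance of √(2.8² + 0.6²) ≈ 2.9.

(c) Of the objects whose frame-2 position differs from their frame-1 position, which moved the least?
the purple star

(moved 0.7)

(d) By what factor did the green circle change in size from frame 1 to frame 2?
1.4×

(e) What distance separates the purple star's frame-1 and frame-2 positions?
0.7

The purple star moved from (5.1, 9.5) to (5.8, 9.3), a distance of √(0.7² + 0.2²) ≈ 0.7.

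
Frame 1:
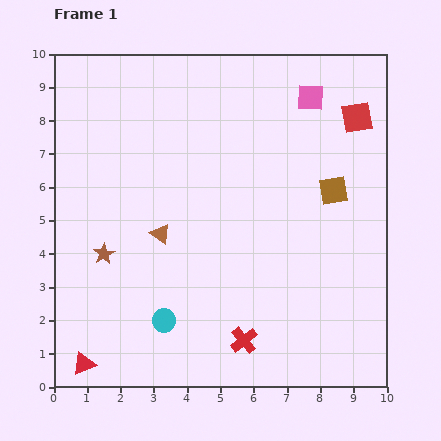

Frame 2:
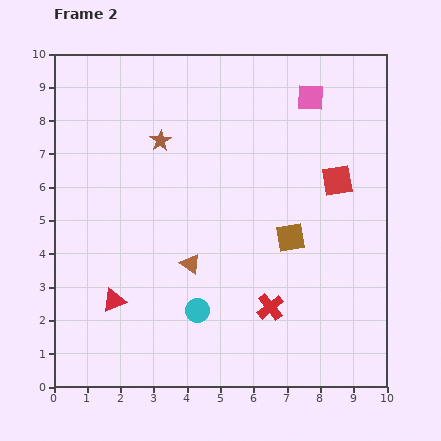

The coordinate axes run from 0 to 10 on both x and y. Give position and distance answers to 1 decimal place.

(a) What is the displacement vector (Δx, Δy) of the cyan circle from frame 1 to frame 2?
(1.0, 0.3)

The cyan circle was at (3.3, 2.0) in frame 1 and (4.3, 2.3) in frame 2.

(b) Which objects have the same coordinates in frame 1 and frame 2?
the pink square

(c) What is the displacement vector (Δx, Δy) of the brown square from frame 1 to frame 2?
(-1.3, -1.4)

The brown square was at (8.4, 5.9) in frame 1 and (7.1, 4.5) in frame 2.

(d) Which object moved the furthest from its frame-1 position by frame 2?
the brown star

(moved 3.8; next 2.1)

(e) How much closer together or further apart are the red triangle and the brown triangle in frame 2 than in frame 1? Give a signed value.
-2.0

Distance in frame 1: 4.5. Distance in frame 2: 2.5.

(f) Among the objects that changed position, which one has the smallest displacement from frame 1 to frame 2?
the cyan circle

(moved 1.0)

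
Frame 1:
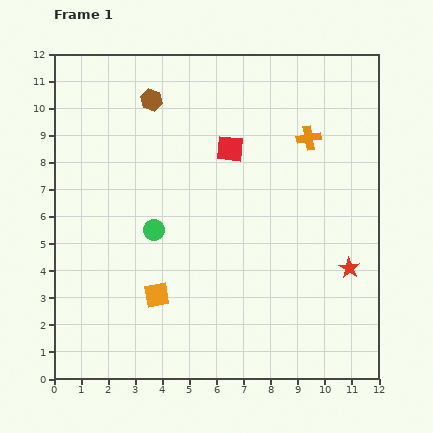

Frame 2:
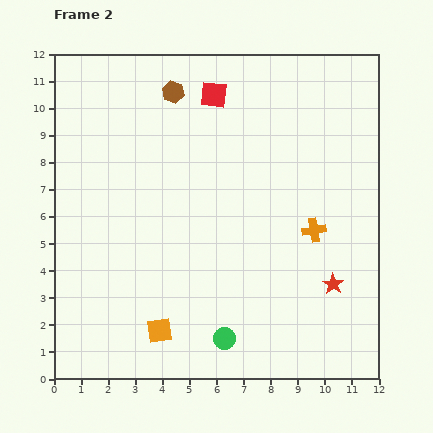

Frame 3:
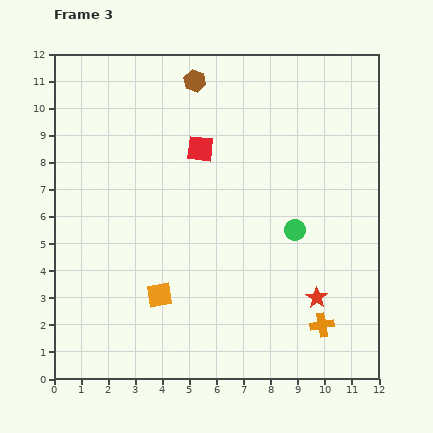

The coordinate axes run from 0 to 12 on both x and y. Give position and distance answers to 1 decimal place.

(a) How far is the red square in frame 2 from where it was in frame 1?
2.1

The red square moved from (6.5, 8.5) to (5.9, 10.5), a distance of √(0.6² + 2.0²) ≈ 2.1.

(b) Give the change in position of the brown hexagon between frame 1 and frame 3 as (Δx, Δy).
(1.6, 0.7)

The brown hexagon was at (3.6, 10.3) in frame 1 and (5.2, 11.0) in frame 3.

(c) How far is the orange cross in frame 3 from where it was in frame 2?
3.5

The orange cross moved from (9.6, 5.5) to (9.9, 2.0), a distance of √(0.3² + 3.5²) ≈ 3.5.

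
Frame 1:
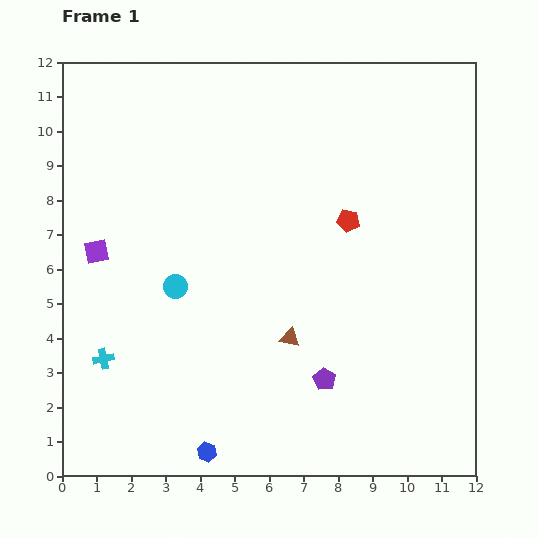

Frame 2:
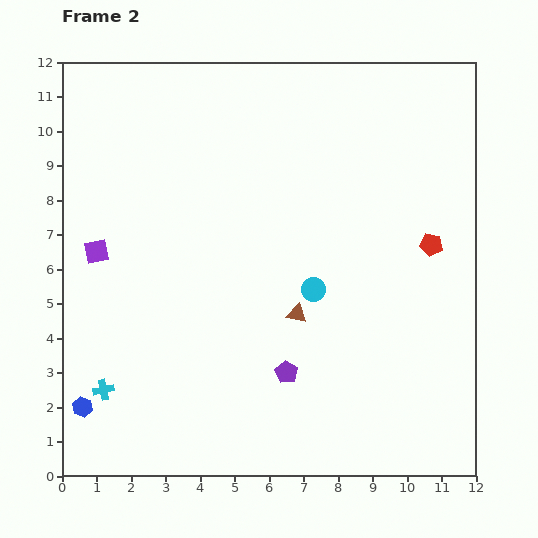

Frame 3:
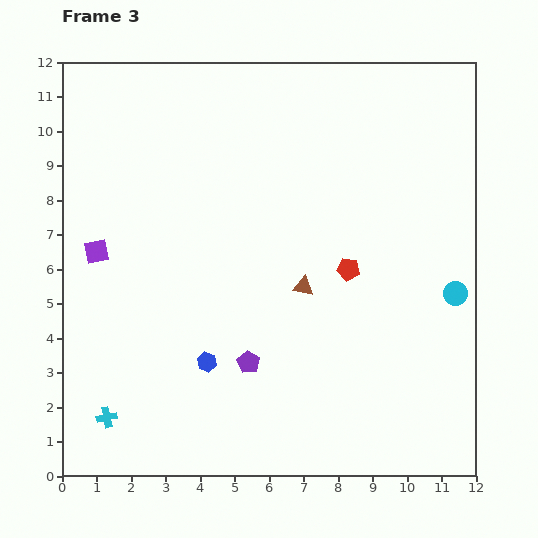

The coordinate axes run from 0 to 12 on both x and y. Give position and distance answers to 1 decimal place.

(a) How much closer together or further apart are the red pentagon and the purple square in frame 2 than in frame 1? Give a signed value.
+2.3

Distance in frame 1: 7.4. Distance in frame 2: 9.7.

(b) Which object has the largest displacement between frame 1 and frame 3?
the cyan circle

(moved 8.1; next 2.6)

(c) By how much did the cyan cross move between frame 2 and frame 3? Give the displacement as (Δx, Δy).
(0.1, -0.8)

The cyan cross was at (1.2, 2.5) in frame 2 and (1.3, 1.7) in frame 3.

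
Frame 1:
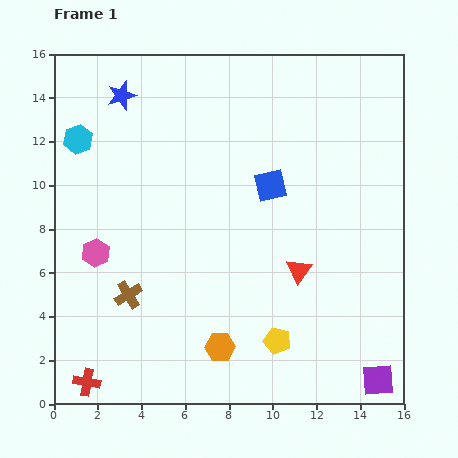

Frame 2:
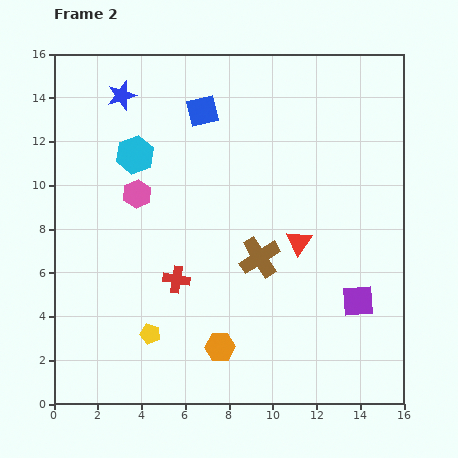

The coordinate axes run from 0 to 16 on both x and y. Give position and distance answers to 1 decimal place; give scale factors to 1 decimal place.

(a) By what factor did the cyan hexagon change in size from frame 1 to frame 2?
1.3×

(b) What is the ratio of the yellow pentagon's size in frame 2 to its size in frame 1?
0.7×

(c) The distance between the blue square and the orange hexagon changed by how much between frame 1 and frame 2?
+3.1

Distance in frame 1: 7.7. Distance in frame 2: 10.8.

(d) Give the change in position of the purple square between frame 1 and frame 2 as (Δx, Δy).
(-0.9, 3.6)

The purple square was at (14.8, 1.1) in frame 1 and (13.9, 4.7) in frame 2.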